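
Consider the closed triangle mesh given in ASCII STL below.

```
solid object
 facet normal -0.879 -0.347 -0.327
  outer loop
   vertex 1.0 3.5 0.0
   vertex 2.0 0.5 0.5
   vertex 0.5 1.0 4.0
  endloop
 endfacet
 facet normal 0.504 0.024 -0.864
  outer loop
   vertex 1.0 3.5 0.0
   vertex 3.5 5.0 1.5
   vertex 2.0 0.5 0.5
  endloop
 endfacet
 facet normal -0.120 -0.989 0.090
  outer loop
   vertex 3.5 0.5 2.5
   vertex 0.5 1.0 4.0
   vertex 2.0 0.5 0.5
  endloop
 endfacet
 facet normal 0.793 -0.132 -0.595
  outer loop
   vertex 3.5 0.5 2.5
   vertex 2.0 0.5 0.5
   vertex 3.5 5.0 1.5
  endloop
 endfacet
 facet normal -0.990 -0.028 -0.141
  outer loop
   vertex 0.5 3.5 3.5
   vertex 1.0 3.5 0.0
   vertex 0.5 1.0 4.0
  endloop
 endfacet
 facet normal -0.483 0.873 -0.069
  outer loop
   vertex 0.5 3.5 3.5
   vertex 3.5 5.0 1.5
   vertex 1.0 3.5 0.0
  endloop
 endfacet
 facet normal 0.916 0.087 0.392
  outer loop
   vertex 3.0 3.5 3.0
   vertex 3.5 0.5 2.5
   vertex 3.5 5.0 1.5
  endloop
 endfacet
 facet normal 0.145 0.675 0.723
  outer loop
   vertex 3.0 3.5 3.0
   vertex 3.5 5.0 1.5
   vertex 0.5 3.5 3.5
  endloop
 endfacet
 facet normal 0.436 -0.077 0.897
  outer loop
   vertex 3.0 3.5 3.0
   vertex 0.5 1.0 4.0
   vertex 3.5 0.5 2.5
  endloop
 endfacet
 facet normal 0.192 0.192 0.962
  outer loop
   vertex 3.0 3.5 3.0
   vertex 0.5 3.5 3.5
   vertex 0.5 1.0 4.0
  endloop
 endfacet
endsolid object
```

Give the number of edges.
15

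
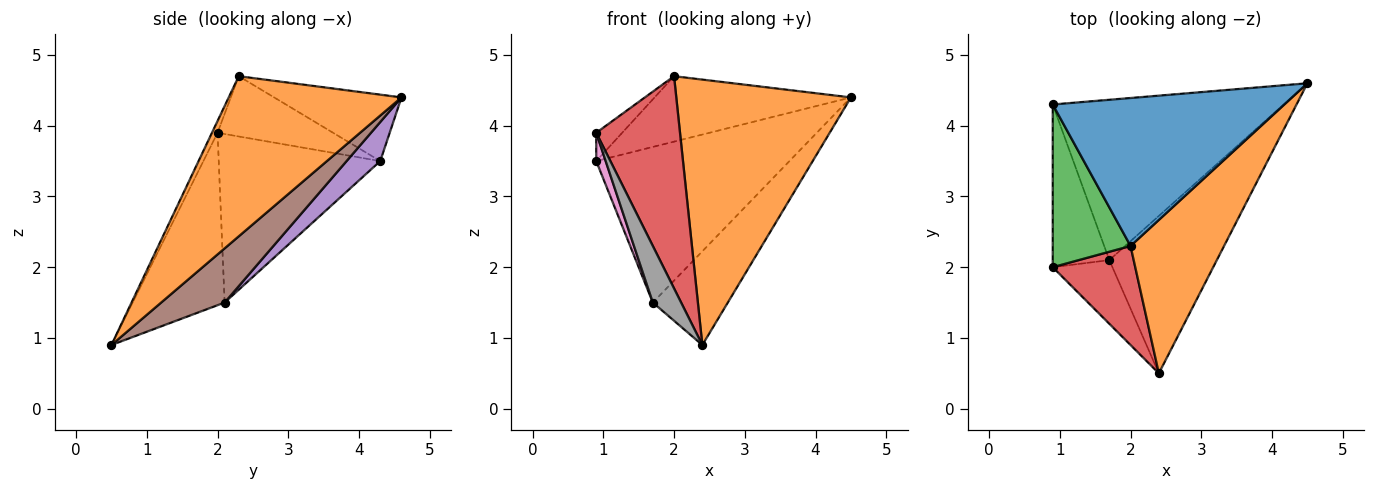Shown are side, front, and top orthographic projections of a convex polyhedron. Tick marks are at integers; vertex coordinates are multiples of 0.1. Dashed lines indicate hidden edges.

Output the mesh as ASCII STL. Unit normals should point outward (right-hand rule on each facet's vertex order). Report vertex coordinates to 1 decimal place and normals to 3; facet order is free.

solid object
 facet normal -0.254 0.391 0.885
  outer loop
   vertex 2.0 2.3 4.7
   vertex 4.5 4.6 4.4
   vertex 0.9 4.3 3.5
  endloop
 endfacet
 facet normal 0.651 -0.658 0.380
  outer loop
   vertex 2.0 2.3 4.7
   vertex 2.4 0.5 0.9
   vertex 4.5 4.6 4.4
  endloop
 endfacet
 facet normal -0.607 0.136 0.783
  outer loop
   vertex 0.9 2.0 3.9
   vertex 2.0 2.3 4.7
   vertex 0.9 4.3 3.5
  endloop
 endfacet
 facet normal -0.060 -0.905 0.422
  outer loop
   vertex 0.9 2.0 3.9
   vertex 2.4 0.5 0.9
   vertex 2.0 2.3 4.7
  endloop
 endfacet
 facet normal 0.120 0.691 -0.712
  outer loop
   vertex 1.7 2.1 1.5
   vertex 0.9 4.3 3.5
   vertex 4.5 4.6 4.4
  endloop
 endfacet
 facet normal 0.397 0.470 -0.788
  outer loop
   vertex 1.7 2.1 1.5
   vertex 4.5 4.6 4.4
   vertex 2.4 0.5 0.9
  endloop
 endfacet
 facet normal -0.947 -0.055 -0.318
  outer loop
   vertex 1.7 2.1 1.5
   vertex 0.9 2.0 3.9
   vertex 0.9 4.3 3.5
  endloop
 endfacet
 facet normal -0.907 -0.279 -0.314
  outer loop
   vertex 1.7 2.1 1.5
   vertex 2.4 0.5 0.9
   vertex 0.9 2.0 3.9
  endloop
 endfacet
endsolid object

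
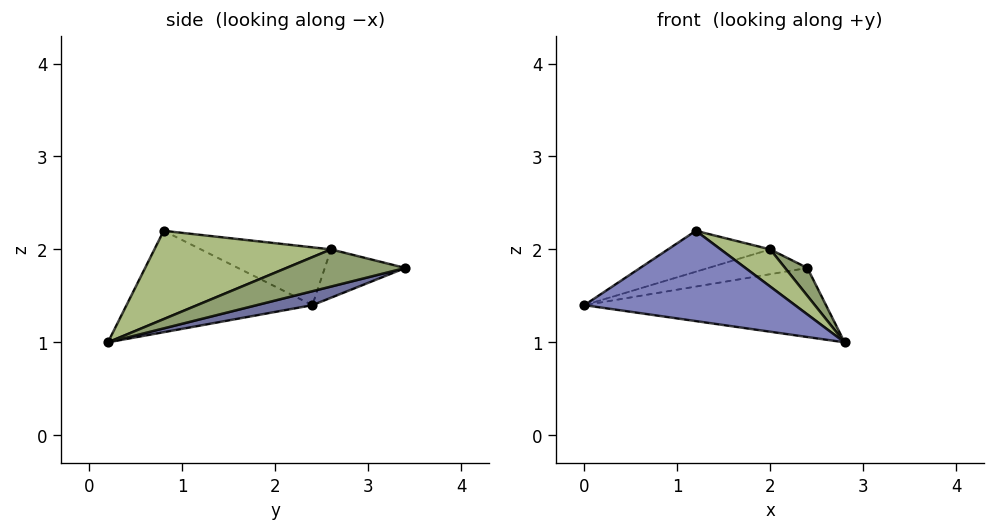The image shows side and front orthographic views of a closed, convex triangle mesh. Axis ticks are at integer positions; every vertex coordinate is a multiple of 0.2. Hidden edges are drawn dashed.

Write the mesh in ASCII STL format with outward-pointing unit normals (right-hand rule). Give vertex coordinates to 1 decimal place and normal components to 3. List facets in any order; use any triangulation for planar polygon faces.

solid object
 facet normal 0.057 0.249 -0.967
  outer loop
   vertex 2.4 3.4 1.8
   vertex 2.8 0.2 1.0
   vertex 0.0 2.4 1.4
  endloop
 endfacet
 facet normal -0.590 -0.669 -0.452
  outer loop
   vertex 1.2 0.8 2.2
   vertex 0.0 2.4 1.4
   vertex 2.8 0.2 1.0
  endloop
 endfacet
 facet normal -0.301 0.370 0.879
  outer loop
   vertex 2.0 2.6 2.0
   vertex 2.4 3.4 1.8
   vertex 0.0 2.4 1.4
  endloop
 endfacet
 facet normal -0.301 0.236 0.924
  outer loop
   vertex 2.0 2.6 2.0
   vertex 0.0 2.4 1.4
   vertex 1.2 0.8 2.2
  endloop
 endfacet
 facet normal 0.620 -0.116 0.776
  outer loop
   vertex 2.0 2.6 2.0
   vertex 2.8 0.2 1.0
   vertex 2.4 3.4 1.8
  endloop
 endfacet
 facet normal 0.555 -0.156 0.817
  outer loop
   vertex 2.0 2.6 2.0
   vertex 1.2 0.8 2.2
   vertex 2.8 0.2 1.0
  endloop
 endfacet
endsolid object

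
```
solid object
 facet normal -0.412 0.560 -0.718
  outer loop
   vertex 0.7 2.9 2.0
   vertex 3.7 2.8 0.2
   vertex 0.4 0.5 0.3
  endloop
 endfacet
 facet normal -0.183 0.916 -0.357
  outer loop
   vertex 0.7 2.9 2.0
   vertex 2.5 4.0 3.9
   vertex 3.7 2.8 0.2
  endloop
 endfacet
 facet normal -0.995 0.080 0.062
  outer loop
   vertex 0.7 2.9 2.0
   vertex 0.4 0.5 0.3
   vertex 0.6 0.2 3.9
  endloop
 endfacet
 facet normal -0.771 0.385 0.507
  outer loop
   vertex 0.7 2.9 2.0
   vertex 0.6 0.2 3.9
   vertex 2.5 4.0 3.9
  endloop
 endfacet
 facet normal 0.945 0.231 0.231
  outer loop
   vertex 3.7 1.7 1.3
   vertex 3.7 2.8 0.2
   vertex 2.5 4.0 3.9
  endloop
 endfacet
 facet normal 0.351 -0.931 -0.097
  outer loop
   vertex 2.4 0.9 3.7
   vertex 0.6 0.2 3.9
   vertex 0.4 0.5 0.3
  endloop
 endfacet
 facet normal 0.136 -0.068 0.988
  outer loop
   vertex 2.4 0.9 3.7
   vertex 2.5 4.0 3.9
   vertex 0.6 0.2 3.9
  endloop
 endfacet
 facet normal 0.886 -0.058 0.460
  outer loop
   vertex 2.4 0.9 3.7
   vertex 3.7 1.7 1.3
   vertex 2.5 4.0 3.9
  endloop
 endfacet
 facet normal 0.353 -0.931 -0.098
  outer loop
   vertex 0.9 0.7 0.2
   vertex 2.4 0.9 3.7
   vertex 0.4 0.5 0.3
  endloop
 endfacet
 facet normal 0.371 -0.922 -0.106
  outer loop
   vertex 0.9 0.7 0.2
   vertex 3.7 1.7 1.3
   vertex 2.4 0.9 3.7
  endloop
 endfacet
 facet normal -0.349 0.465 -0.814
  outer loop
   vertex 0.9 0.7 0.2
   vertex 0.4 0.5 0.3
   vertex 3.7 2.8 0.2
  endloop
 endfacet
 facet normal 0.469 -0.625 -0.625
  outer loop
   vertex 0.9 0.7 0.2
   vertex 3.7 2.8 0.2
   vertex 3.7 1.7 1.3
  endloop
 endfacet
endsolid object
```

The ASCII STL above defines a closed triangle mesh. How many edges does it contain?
18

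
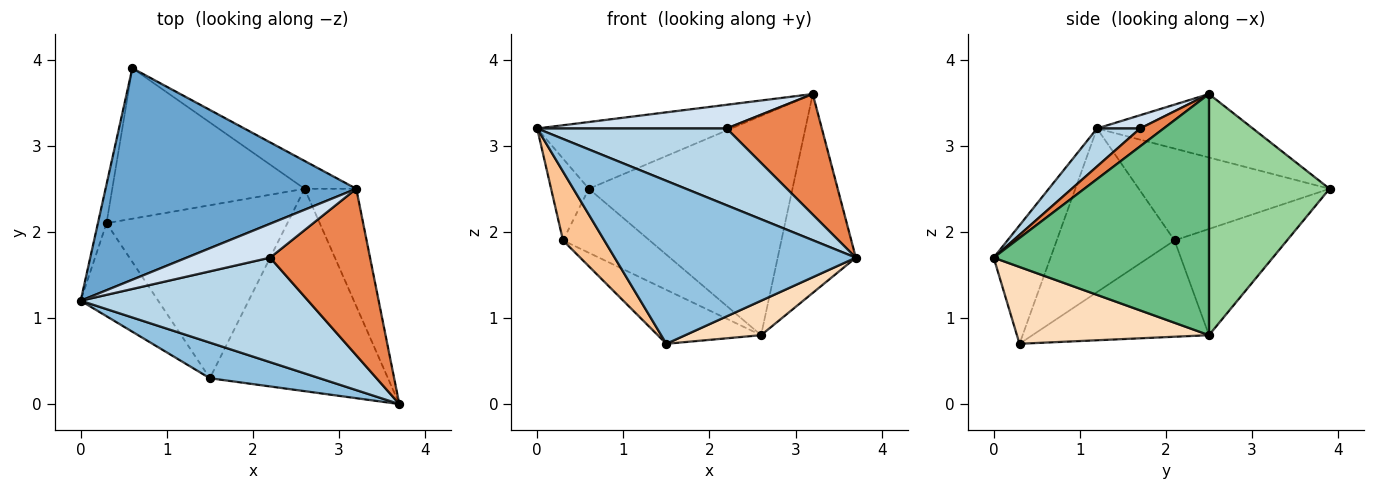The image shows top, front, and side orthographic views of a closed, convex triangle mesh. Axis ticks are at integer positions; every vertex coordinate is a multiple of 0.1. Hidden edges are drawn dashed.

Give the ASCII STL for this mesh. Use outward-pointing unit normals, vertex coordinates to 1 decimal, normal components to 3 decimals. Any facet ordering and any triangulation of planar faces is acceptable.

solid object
 facet normal -0.235 0.292 0.927
  outer loop
   vertex 3.2 2.5 3.6
   vertex 0.6 3.9 2.5
   vertex 0.0 1.2 3.2
  endloop
 endfacet
 facet normal -0.224 -0.952 0.208
  outer loop
   vertex 1.5 0.3 0.7
   vertex 3.7 0.0 1.7
   vertex 0.0 1.2 3.2
  endloop
 endfacet
 facet normal 0.133 -0.587 0.799
  outer loop
   vertex 2.2 1.7 3.2
   vertex 0.0 1.2 3.2
   vertex 3.7 0.0 1.7
  endloop
 endfacet
 facet normal 0.129 -0.568 0.813
  outer loop
   vertex 2.2 1.7 3.2
   vertex 3.2 2.5 3.6
   vertex 0.0 1.2 3.2
  endloop
 endfacet
 facet normal 0.144 -0.580 0.802
  outer loop
   vertex 2.2 1.7 3.2
   vertex 3.7 0.0 1.7
   vertex 3.2 2.5 3.6
  endloop
 endfacet
 facet normal -0.977 0.193 -0.092
  outer loop
   vertex 0.3 2.1 1.9
   vertex 0.0 1.2 3.2
   vertex 0.6 3.9 2.5
  endloop
 endfacet
 facet normal -0.861 -0.302 -0.408
  outer loop
   vertex 0.3 2.1 1.9
   vertex 1.5 0.3 0.7
   vertex 0.0 1.2 3.2
  endloop
 endfacet
 facet normal 0.391 -0.154 -0.907
  outer loop
   vertex 2.6 2.5 0.8
   vertex 3.7 0.0 1.7
   vertex 1.5 0.3 0.7
  endloop
 endfacet
 facet normal 0.922 0.334 -0.197
  outer loop
   vertex 2.6 2.5 0.8
   vertex 3.2 2.5 3.6
   vertex 3.7 0.0 1.7
  endloop
 endfacet
 facet normal 0.507 0.855 -0.109
  outer loop
   vertex 2.6 2.5 0.8
   vertex 0.6 3.9 2.5
   vertex 3.2 2.5 3.6
  endloop
 endfacet
 facet normal -0.453 0.349 -0.820
  outer loop
   vertex 2.6 2.5 0.8
   vertex 0.3 2.1 1.9
   vertex 0.6 3.9 2.5
  endloop
 endfacet
 facet normal -0.453 0.265 -0.851
  outer loop
   vertex 2.6 2.5 0.8
   vertex 1.5 0.3 0.7
   vertex 0.3 2.1 1.9
  endloop
 endfacet
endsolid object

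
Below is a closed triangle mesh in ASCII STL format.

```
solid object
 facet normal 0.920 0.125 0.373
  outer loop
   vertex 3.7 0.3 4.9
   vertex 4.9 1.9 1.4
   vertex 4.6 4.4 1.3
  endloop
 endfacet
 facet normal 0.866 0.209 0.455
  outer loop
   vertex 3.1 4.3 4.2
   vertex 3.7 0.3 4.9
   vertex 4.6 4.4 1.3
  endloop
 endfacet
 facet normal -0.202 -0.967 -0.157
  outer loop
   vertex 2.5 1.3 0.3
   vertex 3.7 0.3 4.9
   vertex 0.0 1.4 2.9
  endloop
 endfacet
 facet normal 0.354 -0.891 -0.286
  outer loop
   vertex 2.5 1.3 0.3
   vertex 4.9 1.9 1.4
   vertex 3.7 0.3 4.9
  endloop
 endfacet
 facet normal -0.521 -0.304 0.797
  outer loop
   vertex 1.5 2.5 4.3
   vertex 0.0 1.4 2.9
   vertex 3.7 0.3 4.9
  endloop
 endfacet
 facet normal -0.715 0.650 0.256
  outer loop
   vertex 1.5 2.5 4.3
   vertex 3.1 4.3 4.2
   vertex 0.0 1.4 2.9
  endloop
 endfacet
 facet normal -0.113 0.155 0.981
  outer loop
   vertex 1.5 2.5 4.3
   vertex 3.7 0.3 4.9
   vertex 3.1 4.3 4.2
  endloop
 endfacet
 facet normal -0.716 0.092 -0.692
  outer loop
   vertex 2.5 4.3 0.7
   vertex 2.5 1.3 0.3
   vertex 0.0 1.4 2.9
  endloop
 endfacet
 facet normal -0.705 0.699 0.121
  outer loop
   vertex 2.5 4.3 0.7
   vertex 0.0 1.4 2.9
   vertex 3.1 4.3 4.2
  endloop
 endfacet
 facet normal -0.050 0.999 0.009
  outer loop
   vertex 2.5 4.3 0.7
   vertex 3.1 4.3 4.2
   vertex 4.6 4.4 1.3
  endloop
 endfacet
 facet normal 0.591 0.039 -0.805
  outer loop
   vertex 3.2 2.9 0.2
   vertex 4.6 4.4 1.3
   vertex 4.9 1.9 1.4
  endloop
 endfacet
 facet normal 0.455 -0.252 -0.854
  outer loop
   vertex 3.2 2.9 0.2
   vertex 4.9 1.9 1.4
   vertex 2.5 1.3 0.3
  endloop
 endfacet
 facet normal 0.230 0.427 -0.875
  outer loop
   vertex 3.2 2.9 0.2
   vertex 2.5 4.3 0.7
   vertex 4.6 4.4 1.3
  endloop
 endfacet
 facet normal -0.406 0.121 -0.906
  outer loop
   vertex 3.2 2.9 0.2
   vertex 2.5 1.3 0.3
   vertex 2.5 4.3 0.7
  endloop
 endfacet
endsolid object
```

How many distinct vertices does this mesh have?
9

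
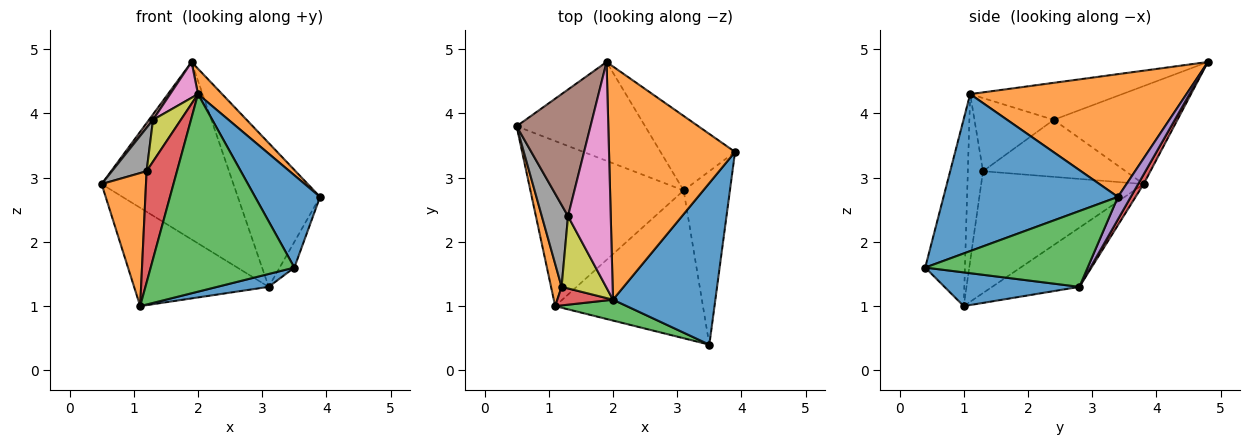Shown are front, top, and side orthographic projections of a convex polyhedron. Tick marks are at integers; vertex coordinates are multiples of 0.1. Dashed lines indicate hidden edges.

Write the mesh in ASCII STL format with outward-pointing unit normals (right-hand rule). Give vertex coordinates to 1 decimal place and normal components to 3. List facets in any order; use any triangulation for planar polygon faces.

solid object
 facet normal 0.800 -0.298 0.521
  outer loop
   vertex 2.0 1.1 4.3
   vertex 3.5 0.4 1.6
   vertex 3.9 3.4 2.7
  endloop
 endfacet
 facet normal 0.696 -0.078 0.714
  outer loop
   vertex 2.0 1.1 4.3
   vertex 3.9 3.4 2.7
   vertex 1.9 4.8 4.8
  endloop
 endfacet
 facet normal 0.851 0.077 -0.519
  outer loop
   vertex 3.1 2.8 1.3
   vertex 3.9 3.4 2.7
   vertex 3.5 0.4 1.6
  endloop
 endfacet
 facet normal 0.036 0.873 -0.486
  outer loop
   vertex 3.1 2.8 1.3
   vertex 0.5 3.8 2.9
   vertex 1.9 4.8 4.8
  endloop
 endfacet
 facet normal 0.137 0.880 -0.455
  outer loop
   vertex 3.1 2.8 1.3
   vertex 1.9 4.8 4.8
   vertex 3.9 3.4 2.7
  endloop
 endfacet
 facet normal -0.798 -0.026 0.602
  outer loop
   vertex 1.3 2.4 3.9
   vertex 1.9 4.8 4.8
   vertex 0.5 3.8 2.9
  endloop
 endfacet
 facet normal -0.650 -0.119 0.751
  outer loop
   vertex 1.3 2.4 3.9
   vertex 2.0 1.1 4.3
   vertex 1.9 4.8 4.8
  endloop
 endfacet
 facet normal -0.887 -0.216 0.408
  outer loop
   vertex 1.3 2.4 3.9
   vertex 0.5 3.8 2.9
   vertex 1.2 1.3 3.1
  endloop
 endfacet
 facet normal -0.818 -0.288 0.498
  outer loop
   vertex 1.3 2.4 3.9
   vertex 1.2 1.3 3.1
   vertex 2.0 1.1 4.3
  endloop
 endfacet
 facet normal -0.315 0.486 -0.815
  outer loop
   vertex 1.1 1.0 1.0
   vertex 0.5 3.8 2.9
   vertex 3.1 2.8 1.3
  endloop
 endfacet
 facet normal 0.222 -0.084 -0.971
  outer loop
   vertex 1.1 1.0 1.0
   vertex 3.1 2.8 1.3
   vertex 3.5 0.4 1.6
  endloop
 endfacet
 facet normal -0.961 -0.263 0.083
  outer loop
   vertex 1.1 1.0 1.0
   vertex 1.2 1.3 3.1
   vertex 0.5 3.8 2.9
  endloop
 endfacet
 facet normal -0.265 -0.959 0.101
  outer loop
   vertex 1.1 1.0 1.0
   vertex 3.5 0.4 1.6
   vertex 2.0 1.1 4.3
  endloop
 endfacet
 facet normal -0.442 -0.885 0.147
  outer loop
   vertex 1.1 1.0 1.0
   vertex 2.0 1.1 4.3
   vertex 1.2 1.3 3.1
  endloop
 endfacet
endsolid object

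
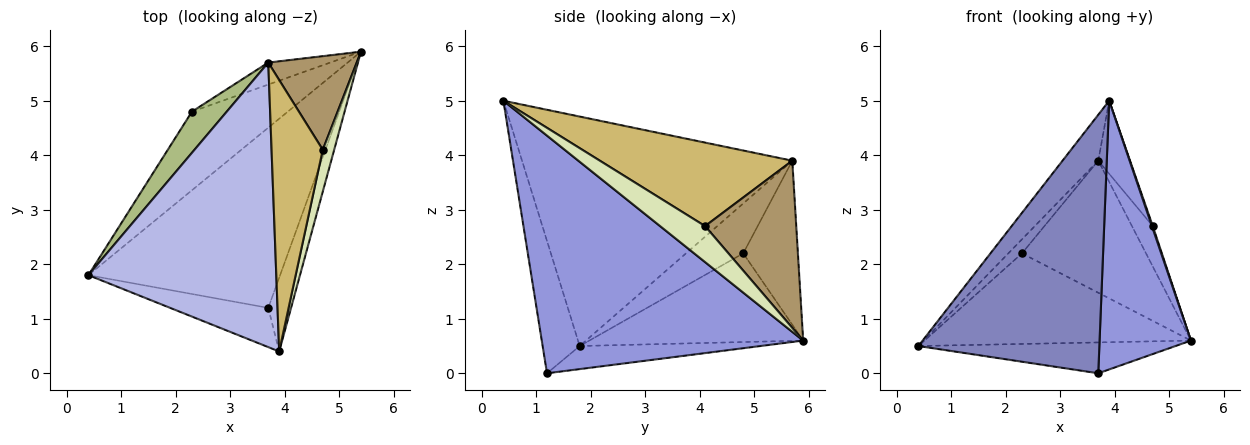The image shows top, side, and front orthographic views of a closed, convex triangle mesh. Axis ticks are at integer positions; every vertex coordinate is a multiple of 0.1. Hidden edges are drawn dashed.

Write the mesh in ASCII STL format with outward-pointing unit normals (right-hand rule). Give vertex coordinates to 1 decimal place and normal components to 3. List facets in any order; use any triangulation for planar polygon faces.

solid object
 facet normal -0.118 0.168 -0.979
  outer loop
   vertex 3.7 1.2 0.0
   vertex 0.4 1.8 0.5
   vertex 5.4 5.9 0.6
  endloop
 endfacet
 facet normal -0.198 -0.969 -0.147
  outer loop
   vertex 3.7 1.2 0.0
   vertex 3.9 0.4 5.0
   vertex 0.4 1.8 0.5
  endloop
 endfacet
 facet normal 0.940 -0.329 -0.090
  outer loop
   vertex 3.7 1.2 0.0
   vertex 5.4 5.9 0.6
   vertex 3.9 0.4 5.0
  endloop
 endfacet
 facet normal -0.770 0.102 0.630
  outer loop
   vertex 3.7 5.7 3.9
   vertex 0.4 1.8 0.5
   vertex 3.9 0.4 5.0
  endloop
 endfacet
 facet normal -0.518 0.646 -0.560
  outer loop
   vertex 2.3 4.8 2.2
   vertex 5.4 5.9 0.6
   vertex 0.4 1.8 0.5
  endloop
 endfacet
 facet normal -0.805 0.192 0.561
  outer loop
   vertex 2.3 4.8 2.2
   vertex 0.4 1.8 0.5
   vertex 3.7 5.7 3.9
  endloop
 endfacet
 facet normal -0.399 0.905 -0.151
  outer loop
   vertex 2.3 4.8 2.2
   vertex 3.7 5.7 3.9
   vertex 5.4 5.9 0.6
  endloop
 endfacet
 facet normal 0.953 -0.018 0.302
  outer loop
   vertex 4.7 4.1 2.7
   vertex 3.9 0.4 5.0
   vertex 5.4 5.9 0.6
  endloop
 endfacet
 facet normal 0.866 0.198 0.458
  outer loop
   vertex 4.7 4.1 2.7
   vertex 5.4 5.9 0.6
   vertex 3.7 5.7 3.9
  endloop
 endfacet
 facet normal 0.844 0.139 0.518
  outer loop
   vertex 4.7 4.1 2.7
   vertex 3.7 5.7 3.9
   vertex 3.9 0.4 5.0
  endloop
 endfacet
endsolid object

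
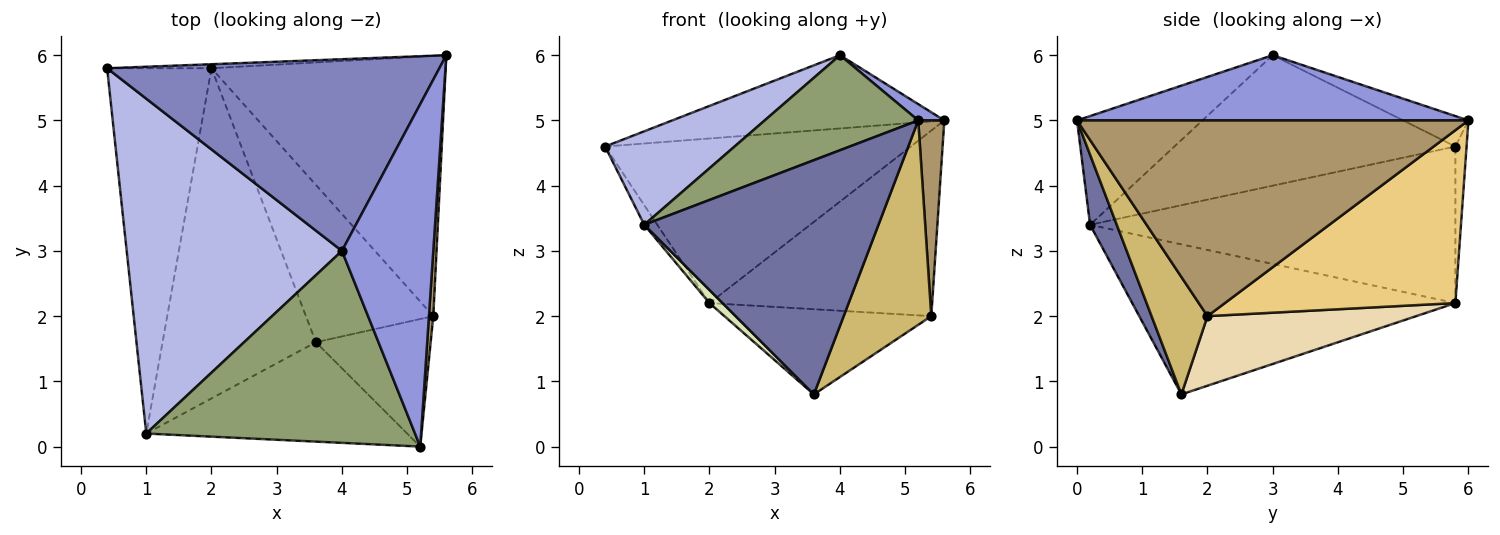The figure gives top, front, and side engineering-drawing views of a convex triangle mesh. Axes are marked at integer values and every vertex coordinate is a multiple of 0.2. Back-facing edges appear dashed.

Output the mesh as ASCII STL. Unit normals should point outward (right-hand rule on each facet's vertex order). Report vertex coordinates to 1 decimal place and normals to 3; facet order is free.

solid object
 facet normal 0.104 -0.915 -0.389
  outer loop
   vertex 1.0 0.2 3.4
   vertex 3.6 1.6 0.8
   vertex 5.2 0.0 5.0
  endloop
 endfacet
 facet normal -0.085 0.356 0.931
  outer loop
   vertex 4.0 3.0 6.0
   vertex 5.6 6.0 5.0
   vertex 0.4 5.8 4.6
  endloop
 endfacet
 facet normal 0.581 -0.039 0.813
  outer loop
   vertex 4.0 3.0 6.0
   vertex 5.2 0.0 5.0
   vertex 5.6 6.0 5.0
  endloop
 endfacet
 facet normal -0.504 -0.232 0.832
  outer loop
   vertex 4.0 3.0 6.0
   vertex 0.4 5.8 4.6
   vertex 1.0 0.2 3.4
  endloop
 endfacet
 facet normal -0.341 -0.417 0.843
  outer loop
   vertex 4.0 3.0 6.0
   vertex 1.0 0.2 3.4
   vertex 5.2 0.0 5.0
  endloop
 endfacet
 facet normal -0.037 0.999 -0.024
  outer loop
   vertex 2.0 5.8 2.2
   vertex 0.4 5.8 4.6
   vertex 5.6 6.0 5.0
  endloop
 endfacet
 facet normal -0.832 0.030 -0.554
  outer loop
   vertex 2.0 5.8 2.2
   vertex 1.0 0.2 3.4
   vertex 0.4 5.8 4.6
  endloop
 endfacet
 facet normal -0.699 -0.028 -0.714
  outer loop
   vertex 2.0 5.8 2.2
   vertex 3.6 1.6 0.8
   vertex 1.0 0.2 3.4
  endloop
 endfacet
 facet normal 0.998 -0.067 0.022
  outer loop
   vertex 5.4 2.0 2.0
   vertex 5.6 6.0 5.0
   vertex 5.2 0.0 5.0
  endloop
 endfacet
 facet normal 0.476 -0.746 -0.466
  outer loop
   vertex 5.4 2.0 2.0
   vertex 5.2 0.0 5.0
   vertex 3.6 1.6 0.8
  endloop
 endfacet
 facet normal 0.515 0.498 -0.698
  outer loop
   vertex 5.4 2.0 2.0
   vertex 2.0 5.8 2.2
   vertex 5.6 6.0 5.0
  endloop
 endfacet
 facet normal 0.433 0.429 -0.793
  outer loop
   vertex 5.4 2.0 2.0
   vertex 3.6 1.6 0.8
   vertex 2.0 5.8 2.2
  endloop
 endfacet
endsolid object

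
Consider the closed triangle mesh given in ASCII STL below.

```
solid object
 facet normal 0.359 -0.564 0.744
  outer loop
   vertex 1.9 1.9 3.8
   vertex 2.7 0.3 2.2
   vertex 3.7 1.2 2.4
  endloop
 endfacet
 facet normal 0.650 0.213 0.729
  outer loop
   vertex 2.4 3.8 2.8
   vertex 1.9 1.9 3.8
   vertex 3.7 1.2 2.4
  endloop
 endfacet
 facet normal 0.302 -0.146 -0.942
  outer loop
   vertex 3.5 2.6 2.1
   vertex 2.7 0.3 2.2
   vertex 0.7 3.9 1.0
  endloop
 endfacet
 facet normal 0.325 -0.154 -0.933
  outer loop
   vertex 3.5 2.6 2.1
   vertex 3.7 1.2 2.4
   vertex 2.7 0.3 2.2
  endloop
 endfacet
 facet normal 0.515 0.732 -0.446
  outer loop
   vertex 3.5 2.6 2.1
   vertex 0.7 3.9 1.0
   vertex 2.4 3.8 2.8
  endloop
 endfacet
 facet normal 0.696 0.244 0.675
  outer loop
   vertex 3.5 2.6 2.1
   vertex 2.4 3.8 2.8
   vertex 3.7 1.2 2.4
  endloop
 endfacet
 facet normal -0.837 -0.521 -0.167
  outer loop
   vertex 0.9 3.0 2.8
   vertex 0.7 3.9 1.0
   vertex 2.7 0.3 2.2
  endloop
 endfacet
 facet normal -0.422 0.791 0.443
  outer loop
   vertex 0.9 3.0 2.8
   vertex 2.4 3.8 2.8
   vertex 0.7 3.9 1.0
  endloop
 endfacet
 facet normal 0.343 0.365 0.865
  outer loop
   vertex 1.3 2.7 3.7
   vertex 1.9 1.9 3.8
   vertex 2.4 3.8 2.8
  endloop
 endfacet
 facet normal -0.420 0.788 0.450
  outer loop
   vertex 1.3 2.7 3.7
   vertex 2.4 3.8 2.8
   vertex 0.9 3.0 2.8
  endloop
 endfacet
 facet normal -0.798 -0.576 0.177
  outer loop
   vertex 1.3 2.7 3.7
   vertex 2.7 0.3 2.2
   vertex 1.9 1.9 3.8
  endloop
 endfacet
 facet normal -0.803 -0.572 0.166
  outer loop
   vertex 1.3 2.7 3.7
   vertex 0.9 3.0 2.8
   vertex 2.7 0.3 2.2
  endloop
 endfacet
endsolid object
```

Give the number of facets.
12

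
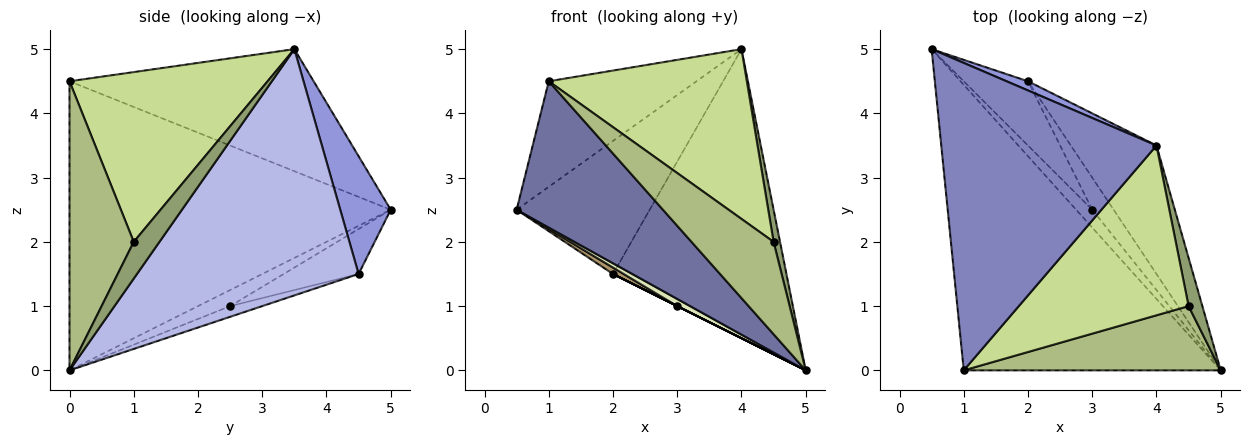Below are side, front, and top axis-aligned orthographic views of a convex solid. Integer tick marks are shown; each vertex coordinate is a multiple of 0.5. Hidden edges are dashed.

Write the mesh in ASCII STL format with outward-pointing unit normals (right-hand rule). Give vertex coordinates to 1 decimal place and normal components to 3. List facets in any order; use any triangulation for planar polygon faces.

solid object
 facet normal -0.708 -0.322 -0.629
  outer loop
   vertex 1.0 0.0 4.5
   vertex 0.5 5.0 2.5
   vertex 5.0 0.0 0.0
  endloop
 endfacet
 facet normal -0.473 0.286 0.833
  outer loop
   vertex 1.0 0.0 4.5
   vertex 4.0 3.5 5.0
   vertex 0.5 5.0 2.5
  endloop
 endfacet
 facet normal 0.354 0.933 0.064
  outer loop
   vertex 2.0 4.5 1.5
   vertex 0.5 5.0 2.5
   vertex 4.0 3.5 5.0
  endloop
 endfacet
 facet normal 0.760 0.594 -0.264
  outer loop
   vertex 2.0 4.5 1.5
   vertex 4.0 3.5 5.0
   vertex 5.0 0.0 0.0
  endloop
 endfacet
 facet normal 0.912 -0.228 0.342
  outer loop
   vertex 4.5 1.0 2.0
   vertex 5.0 0.0 0.0
   vertex 4.0 3.5 5.0
  endloop
 endfacet
 facet normal 0.541 -0.691 0.480
  outer loop
   vertex 4.5 1.0 2.0
   vertex 1.0 0.0 4.5
   vertex 5.0 0.0 0.0
  endloop
 endfacet
 facet normal 0.577 -0.577 0.577
  outer loop
   vertex 4.5 1.0 2.0
   vertex 4.0 3.5 5.0
   vertex 1.0 0.0 4.5
  endloop
 endfacet
 facet normal -0.680 -0.272 -0.680
  outer loop
   vertex 3.0 2.5 1.0
   vertex 5.0 0.0 0.0
   vertex 0.5 5.0 2.5
  endloop
 endfacet
 facet normal -0.572 -0.082 -0.816
  outer loop
   vertex 3.0 2.5 1.0
   vertex 0.5 5.0 2.5
   vertex 2.0 4.5 1.5
  endloop
 endfacet
 facet normal -0.447 0.000 -0.894
  outer loop
   vertex 3.0 2.5 1.0
   vertex 2.0 4.5 1.5
   vertex 5.0 0.0 0.0
  endloop
 endfacet
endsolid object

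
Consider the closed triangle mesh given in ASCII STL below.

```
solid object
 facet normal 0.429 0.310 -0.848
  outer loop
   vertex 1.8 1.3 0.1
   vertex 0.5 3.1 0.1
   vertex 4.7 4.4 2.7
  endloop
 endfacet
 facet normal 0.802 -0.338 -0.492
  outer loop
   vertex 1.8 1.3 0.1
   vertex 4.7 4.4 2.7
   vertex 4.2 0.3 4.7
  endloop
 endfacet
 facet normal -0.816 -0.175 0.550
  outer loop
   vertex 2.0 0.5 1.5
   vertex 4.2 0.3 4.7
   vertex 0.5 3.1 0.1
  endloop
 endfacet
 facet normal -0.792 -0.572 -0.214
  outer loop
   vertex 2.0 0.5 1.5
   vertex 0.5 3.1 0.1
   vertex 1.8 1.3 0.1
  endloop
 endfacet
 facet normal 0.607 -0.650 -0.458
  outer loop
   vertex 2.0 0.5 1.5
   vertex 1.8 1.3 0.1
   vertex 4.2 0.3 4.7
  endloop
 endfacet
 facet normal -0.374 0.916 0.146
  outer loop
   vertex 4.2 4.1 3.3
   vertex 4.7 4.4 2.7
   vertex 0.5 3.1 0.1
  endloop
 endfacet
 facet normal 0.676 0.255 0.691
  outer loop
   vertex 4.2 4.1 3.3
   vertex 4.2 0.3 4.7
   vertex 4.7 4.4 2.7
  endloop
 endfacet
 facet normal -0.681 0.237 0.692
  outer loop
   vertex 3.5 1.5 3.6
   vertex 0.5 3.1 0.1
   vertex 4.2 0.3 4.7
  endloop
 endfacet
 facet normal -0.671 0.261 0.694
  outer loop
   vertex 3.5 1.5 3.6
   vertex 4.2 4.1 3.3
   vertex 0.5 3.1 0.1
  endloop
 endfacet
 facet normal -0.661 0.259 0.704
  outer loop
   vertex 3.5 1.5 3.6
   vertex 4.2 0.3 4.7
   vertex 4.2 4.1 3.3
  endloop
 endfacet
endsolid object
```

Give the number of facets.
10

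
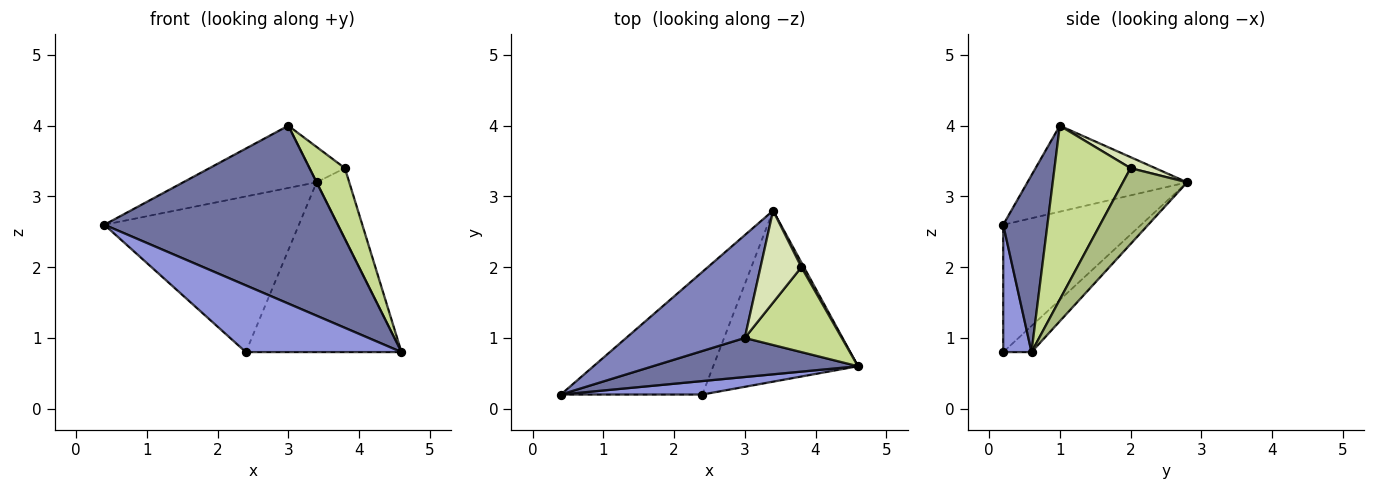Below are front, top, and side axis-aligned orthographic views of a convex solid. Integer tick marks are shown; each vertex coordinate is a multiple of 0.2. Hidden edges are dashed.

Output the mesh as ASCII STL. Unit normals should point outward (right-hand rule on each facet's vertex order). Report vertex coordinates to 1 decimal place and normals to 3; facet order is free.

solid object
 facet normal 0.182 -0.960 0.211
  outer loop
   vertex 3.0 1.0 4.0
   vertex 0.4 0.2 2.6
   vertex 4.6 0.6 0.8
  endloop
 endfacet
 facet normal -0.527 0.440 0.727
  outer loop
   vertex 3.0 1.0 4.0
   vertex 3.4 2.8 3.2
   vertex 0.4 0.2 2.6
  endloop
 endfacet
 facet normal 0.175 -0.965 0.195
  outer loop
   vertex 2.4 0.2 0.8
   vertex 4.6 0.6 0.8
   vertex 0.4 0.2 2.6
  endloop
 endfacet
 facet normal -0.487 0.686 -0.541
  outer loop
   vertex 2.4 0.2 0.8
   vertex 0.4 0.2 2.6
   vertex 3.4 2.8 3.2
  endloop
 endfacet
 facet normal -0.127 0.699 -0.704
  outer loop
   vertex 2.4 0.2 0.8
   vertex 3.4 2.8 3.2
   vertex 4.6 0.6 0.8
  endloop
 endfacet
 facet normal 0.891 0.453 0.030
  outer loop
   vertex 3.8 2.0 3.4
   vertex 4.6 0.6 0.8
   vertex 3.4 2.8 3.2
  endloop
 endfacet
 facet normal 0.809 -0.376 0.452
  outer loop
   vertex 3.8 2.0 3.4
   vertex 3.0 1.0 4.0
   vertex 4.6 0.6 0.8
  endloop
 endfacet
 facet normal 0.244 0.348 0.905
  outer loop
   vertex 3.8 2.0 3.4
   vertex 3.4 2.8 3.2
   vertex 3.0 1.0 4.0
  endloop
 endfacet
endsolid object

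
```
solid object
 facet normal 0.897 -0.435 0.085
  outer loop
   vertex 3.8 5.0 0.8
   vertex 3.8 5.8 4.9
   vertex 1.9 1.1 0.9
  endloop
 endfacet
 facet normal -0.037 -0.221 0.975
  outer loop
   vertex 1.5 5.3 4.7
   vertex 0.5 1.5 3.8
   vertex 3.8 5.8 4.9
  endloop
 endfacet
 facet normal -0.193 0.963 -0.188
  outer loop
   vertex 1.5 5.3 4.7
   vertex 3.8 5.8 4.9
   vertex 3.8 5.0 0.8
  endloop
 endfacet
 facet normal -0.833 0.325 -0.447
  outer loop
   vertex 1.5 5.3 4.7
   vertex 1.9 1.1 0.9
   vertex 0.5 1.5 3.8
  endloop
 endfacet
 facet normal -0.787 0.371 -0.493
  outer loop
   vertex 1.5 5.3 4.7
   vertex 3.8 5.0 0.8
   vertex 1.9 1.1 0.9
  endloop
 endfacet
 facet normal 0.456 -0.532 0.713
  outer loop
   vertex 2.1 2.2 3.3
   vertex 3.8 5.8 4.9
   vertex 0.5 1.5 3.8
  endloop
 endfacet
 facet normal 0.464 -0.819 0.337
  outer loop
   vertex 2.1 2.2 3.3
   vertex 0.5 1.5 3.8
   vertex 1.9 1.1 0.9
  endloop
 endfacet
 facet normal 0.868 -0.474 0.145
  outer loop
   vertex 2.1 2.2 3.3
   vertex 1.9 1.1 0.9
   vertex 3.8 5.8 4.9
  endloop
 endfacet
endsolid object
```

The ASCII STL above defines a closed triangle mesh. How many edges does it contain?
12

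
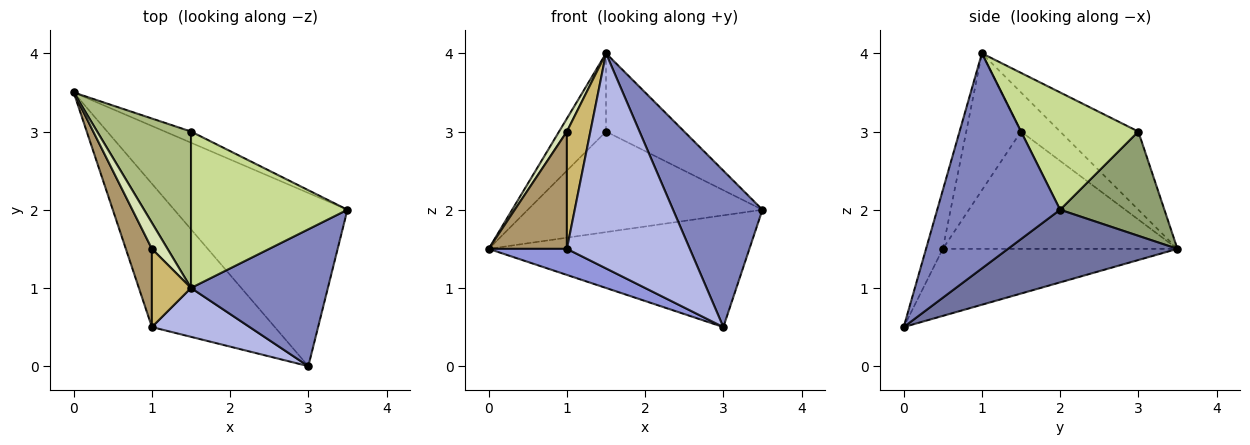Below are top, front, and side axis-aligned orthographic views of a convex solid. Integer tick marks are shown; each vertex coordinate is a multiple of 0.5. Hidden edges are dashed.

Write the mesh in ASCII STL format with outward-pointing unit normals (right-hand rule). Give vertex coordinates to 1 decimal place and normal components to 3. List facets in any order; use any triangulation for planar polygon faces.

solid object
 facet normal 0.332 0.511 -0.793
  outer loop
   vertex 3.0 0.0 0.5
   vertex 0.0 3.5 1.5
   vertex 3.5 2.0 2.0
  endloop
 endfacet
 facet normal 0.719 -0.523 0.458
  outer loop
   vertex 1.5 1.0 4.0
   vertex 3.0 0.0 0.5
   vertex 3.5 2.0 2.0
  endloop
 endfacet
 facet normal -0.473 -0.158 -0.867
  outer loop
   vertex 1.0 0.5 1.5
   vertex 0.0 3.5 1.5
   vertex 3.0 0.0 0.5
  endloop
 endfacet
 facet normal -0.132 -0.967 0.220
  outer loop
   vertex 1.0 0.5 1.5
   vertex 3.0 0.0 0.5
   vertex 1.5 1.0 4.0
  endloop
 endfacet
 facet normal 0.404 0.909 -0.101
  outer loop
   vertex 1.5 3.0 3.0
   vertex 3.5 2.0 2.0
   vertex 0.0 3.5 1.5
  endloop
 endfacet
 facet normal -0.598 0.359 0.717
  outer loop
   vertex 1.5 3.0 3.0
   vertex 0.0 3.5 1.5
   vertex 1.5 1.0 4.0
  endloop
 endfacet
 facet normal 0.557 0.371 0.743
  outer loop
   vertex 1.5 3.0 3.0
   vertex 1.5 1.0 4.0
   vertex 3.5 2.0 2.0
  endloop
 endfacet
 facet normal -0.913 -0.183 0.365
  outer loop
   vertex 1.0 1.5 3.0
   vertex 1.5 1.0 4.0
   vertex 0.0 3.5 1.5
  endloop
 endfacet
 facet normal -0.928 -0.309 0.206
  outer loop
   vertex 1.0 1.5 3.0
   vertex 0.0 3.5 1.5
   vertex 1.0 0.5 1.5
  endloop
 endfacet
 facet normal -0.889 -0.381 0.254
  outer loop
   vertex 1.0 1.5 3.0
   vertex 1.0 0.5 1.5
   vertex 1.5 1.0 4.0
  endloop
 endfacet
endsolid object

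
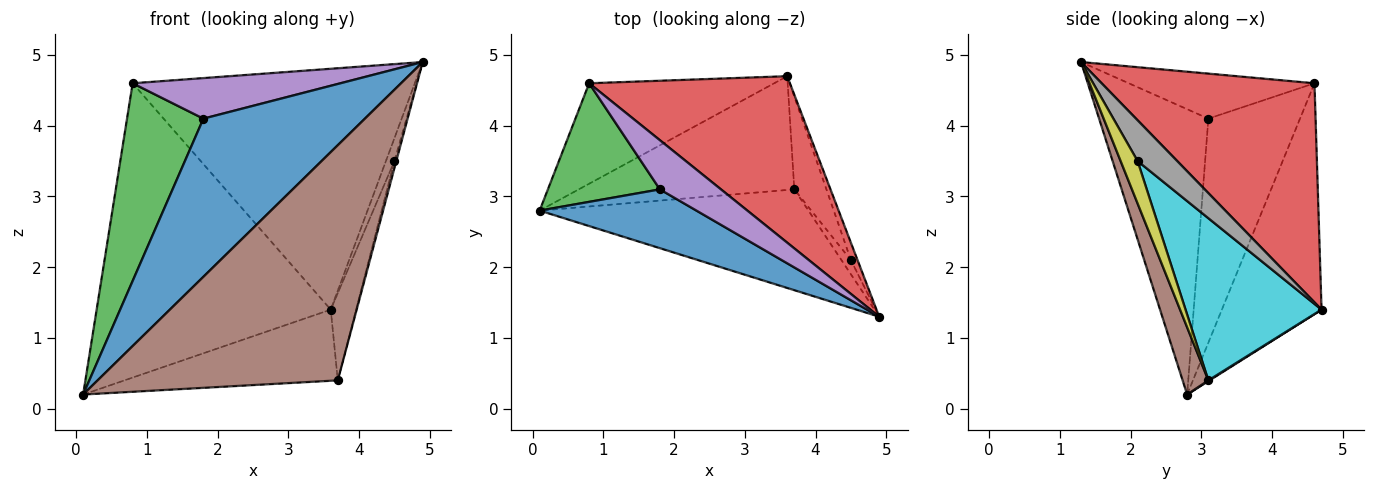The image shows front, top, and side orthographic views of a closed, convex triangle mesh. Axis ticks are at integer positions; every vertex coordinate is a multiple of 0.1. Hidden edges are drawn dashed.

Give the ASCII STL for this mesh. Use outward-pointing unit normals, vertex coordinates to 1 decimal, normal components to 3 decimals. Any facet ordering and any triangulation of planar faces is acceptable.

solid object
 facet normal -0.536 -0.792 0.294
  outer loop
   vertex 1.8 3.1 4.1
   vertex 0.1 2.8 0.2
   vertex 4.9 1.3 4.9
  endloop
 endfacet
 facet normal -0.374 0.878 -0.300
  outer loop
   vertex 0.8 4.6 4.6
   vertex 3.6 4.7 1.4
   vertex 0.1 2.8 0.2
  endloop
 endfacet
 facet normal -0.717 -0.598 0.359
  outer loop
   vertex 0.8 4.6 4.6
   vertex 0.1 2.8 0.2
   vertex 1.8 3.1 4.1
  endloop
 endfacet
 facet normal 0.527 0.699 0.483
  outer loop
   vertex 0.8 4.6 4.6
   vertex 4.9 1.3 4.9
   vertex 3.6 4.7 1.4
  endloop
 endfacet
 facet normal -0.494 -0.553 0.671
  outer loop
   vertex 0.8 4.6 4.6
   vertex 1.8 3.1 4.1
   vertex 4.9 1.3 4.9
  endloop
 endfacet
 facet normal 0.098 -0.915 -0.392
  outer loop
   vertex 3.7 3.1 0.4
   vertex 4.9 1.3 4.9
   vertex 0.1 2.8 0.2
  endloop
 endfacet
 facet normal 0.003 0.530 -0.848
  outer loop
   vertex 3.7 3.1 0.4
   vertex 0.1 2.8 0.2
   vertex 3.6 4.7 1.4
  endloop
 endfacet
 facet normal 0.966 0.207 -0.158
  outer loop
   vertex 4.5 2.1 3.5
   vertex 3.6 4.7 1.4
   vertex 4.9 1.3 4.9
  endloop
 endfacet
 facet normal 0.970 0.108 -0.216
  outer loop
   vertex 4.5 2.1 3.5
   vertex 4.9 1.3 4.9
   vertex 3.7 3.1 0.4
  endloop
 endfacet
 facet normal 0.965 0.180 -0.191
  outer loop
   vertex 4.5 2.1 3.5
   vertex 3.7 3.1 0.4
   vertex 3.6 4.7 1.4
  endloop
 endfacet
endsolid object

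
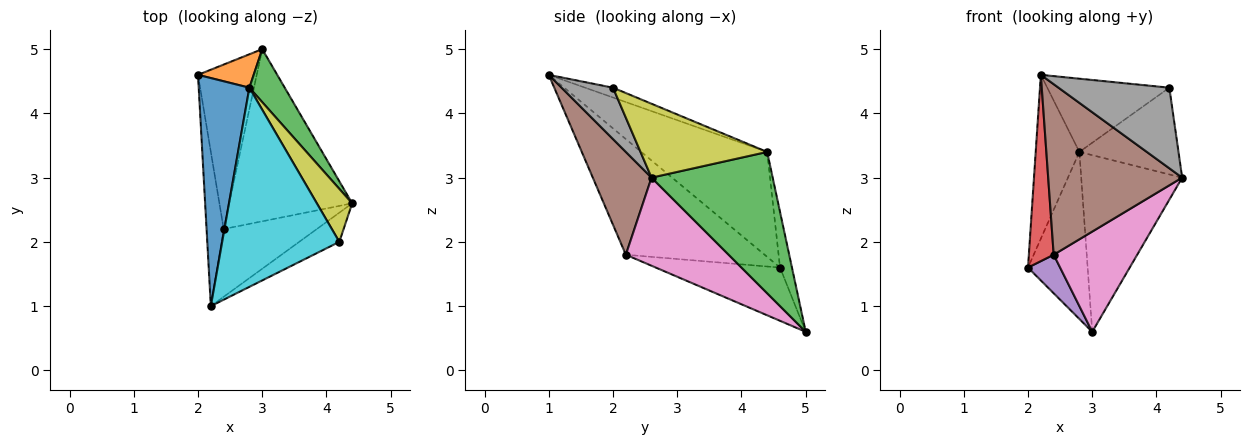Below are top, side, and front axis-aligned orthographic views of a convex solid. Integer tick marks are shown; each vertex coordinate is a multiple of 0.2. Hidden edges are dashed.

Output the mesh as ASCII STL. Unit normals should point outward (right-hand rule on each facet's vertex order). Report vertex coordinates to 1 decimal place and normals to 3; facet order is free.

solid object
 facet normal -0.860 0.298 0.415
  outer loop
   vertex 2.8 4.4 3.4
   vertex 2.0 4.6 1.6
   vertex 2.2 1.0 4.6
  endloop
 endfacet
 facet normal -0.192 0.962 0.192
  outer loop
   vertex 2.8 4.4 3.4
   vertex 3.0 5.0 0.6
   vertex 2.0 4.6 1.6
  endloop
 endfacet
 facet normal 0.754 0.629 0.189
  outer loop
   vertex 2.8 4.4 3.4
   vertex 4.4 2.6 3.0
   vertex 3.0 5.0 0.6
  endloop
 endfacet
 facet normal -0.974 -0.174 -0.144
  outer loop
   vertex 2.4 2.2 1.8
   vertex 2.2 1.0 4.6
   vertex 2.0 4.6 1.6
  endloop
 endfacet
 facet normal -0.662 -0.171 -0.730
  outer loop
   vertex 2.4 2.2 1.8
   vertex 2.0 4.6 1.6
   vertex 3.0 5.0 0.6
  endloop
 endfacet
 facet normal 0.377 -0.861 -0.342
  outer loop
   vertex 2.4 2.2 1.8
   vertex 4.4 2.6 3.0
   vertex 2.2 1.0 4.6
  endloop
 endfacet
 facet normal 0.526 -0.428 -0.735
  outer loop
   vertex 2.4 2.2 1.8
   vertex 3.0 5.0 0.6
   vertex 4.4 2.6 3.0
  endloop
 endfacet
 facet normal 0.400 -0.862 -0.312
  outer loop
   vertex 4.2 2.0 4.4
   vertex 2.2 1.0 4.6
   vertex 4.4 2.6 3.0
  endloop
 endfacet
 facet normal 0.737 0.577 0.352
  outer loop
   vertex 4.2 2.0 4.4
   vertex 4.4 2.6 3.0
   vertex 2.8 4.4 3.4
  endloop
 endfacet
 facet normal -0.078 0.344 0.936
  outer loop
   vertex 4.2 2.0 4.4
   vertex 2.8 4.4 3.4
   vertex 2.2 1.0 4.6
  endloop
 endfacet
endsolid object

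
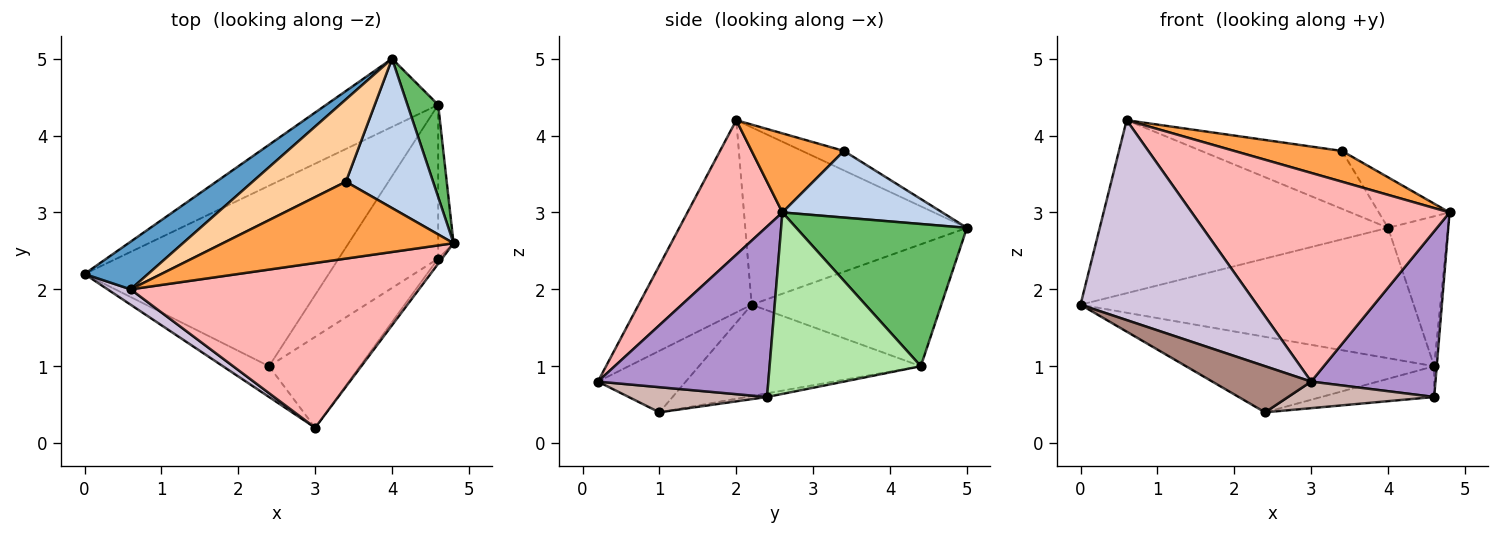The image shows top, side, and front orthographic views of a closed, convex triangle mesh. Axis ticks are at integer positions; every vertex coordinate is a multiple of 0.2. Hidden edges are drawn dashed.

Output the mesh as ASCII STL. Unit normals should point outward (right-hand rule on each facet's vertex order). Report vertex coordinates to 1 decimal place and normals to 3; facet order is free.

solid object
 facet normal -0.595 0.774 0.213
  outer loop
   vertex 0.6 2.0 4.2
   vertex 4.0 5.0 2.8
   vertex 0.0 2.2 1.8
  endloop
 endfacet
 facet normal 0.587 0.259 0.767
  outer loop
   vertex 3.4 3.4 3.8
   vertex 4.8 2.6 3.0
   vertex 4.0 5.0 2.8
  endloop
 endfacet
 facet normal 0.303 -0.354 0.885
  outer loop
   vertex 3.4 3.4 3.8
   vertex 0.6 2.0 4.2
   vertex 4.8 2.6 3.0
  endloop
 endfacet
 facet normal -0.168 0.567 0.806
  outer loop
   vertex 3.4 3.4 3.8
   vertex 4.0 5.0 2.8
   vertex 0.6 2.0 4.2
  endloop
 endfacet
 facet normal 0.924 0.325 0.200
  outer loop
   vertex 4.6 4.4 1.0
   vertex 4.0 5.0 2.8
   vertex 4.8 2.6 3.0
  endloop
 endfacet
 facet normal 0.996 0.017 -0.084
  outer loop
   vertex 4.6 4.4 1.0
   vertex 4.8 2.6 3.0
   vertex 4.6 2.4 0.6
  endloop
 endfacet
 facet normal -0.450 0.791 -0.414
  outer loop
   vertex 4.6 4.4 1.0
   vertex 0.0 2.2 1.8
   vertex 4.0 5.0 2.8
  endloop
 endfacet
 facet normal 0.278 -0.754 0.595
  outer loop
   vertex 3.0 0.2 0.8
   vertex 4.8 2.6 3.0
   vertex 0.6 2.0 4.2
  endloop
 endfacet
 facet normal 0.808 -0.589 -0.018
  outer loop
   vertex 3.0 0.2 0.8
   vertex 4.6 2.4 0.6
   vertex 4.8 2.6 3.0
  endloop
 endfacet
 facet normal -0.539 -0.840 0.065
  outer loop
   vertex 3.0 0.2 0.8
   vertex 0.6 2.0 4.2
   vertex 0.0 2.2 1.8
  endloop
 endfacet
 facet normal -0.595 -0.669 -0.446
  outer loop
   vertex 2.4 1.0 0.4
   vertex 3.0 0.2 0.8
   vertex 0.0 2.2 1.8
  endloop
 endfacet
 facet normal 0.257 -0.271 -0.928
  outer loop
   vertex 2.4 1.0 0.4
   vertex 4.6 2.4 0.6
   vertex 3.0 0.2 0.8
  endloop
 endfacet
 facet normal -0.326 0.365 -0.872
  outer loop
   vertex 2.4 1.0 0.4
   vertex 0.0 2.2 1.8
   vertex 4.6 4.4 1.0
  endloop
 endfacet
 facet normal -0.036 0.196 -0.980
  outer loop
   vertex 2.4 1.0 0.4
   vertex 4.6 4.4 1.0
   vertex 4.6 2.4 0.6
  endloop
 endfacet
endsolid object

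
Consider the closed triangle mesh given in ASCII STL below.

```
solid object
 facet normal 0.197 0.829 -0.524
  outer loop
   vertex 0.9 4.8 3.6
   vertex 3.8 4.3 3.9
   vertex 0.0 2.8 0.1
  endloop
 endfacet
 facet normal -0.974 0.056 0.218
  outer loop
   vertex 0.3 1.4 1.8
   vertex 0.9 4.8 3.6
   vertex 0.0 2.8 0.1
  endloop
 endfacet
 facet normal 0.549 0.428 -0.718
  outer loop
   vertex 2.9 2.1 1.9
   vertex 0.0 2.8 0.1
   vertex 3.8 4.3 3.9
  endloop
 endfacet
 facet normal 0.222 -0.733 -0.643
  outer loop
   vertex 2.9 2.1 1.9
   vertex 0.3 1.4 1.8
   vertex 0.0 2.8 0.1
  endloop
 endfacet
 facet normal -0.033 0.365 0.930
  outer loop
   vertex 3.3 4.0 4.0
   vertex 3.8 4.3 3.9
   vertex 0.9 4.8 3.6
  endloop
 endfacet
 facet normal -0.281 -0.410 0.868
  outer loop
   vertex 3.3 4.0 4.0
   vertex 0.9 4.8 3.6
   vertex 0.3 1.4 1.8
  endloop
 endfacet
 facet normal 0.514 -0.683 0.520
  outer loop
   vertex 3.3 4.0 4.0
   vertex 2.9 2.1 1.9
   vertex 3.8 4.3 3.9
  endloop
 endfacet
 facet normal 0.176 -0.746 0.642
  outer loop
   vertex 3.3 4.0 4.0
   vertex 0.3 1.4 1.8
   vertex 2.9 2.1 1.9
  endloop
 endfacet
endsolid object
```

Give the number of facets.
8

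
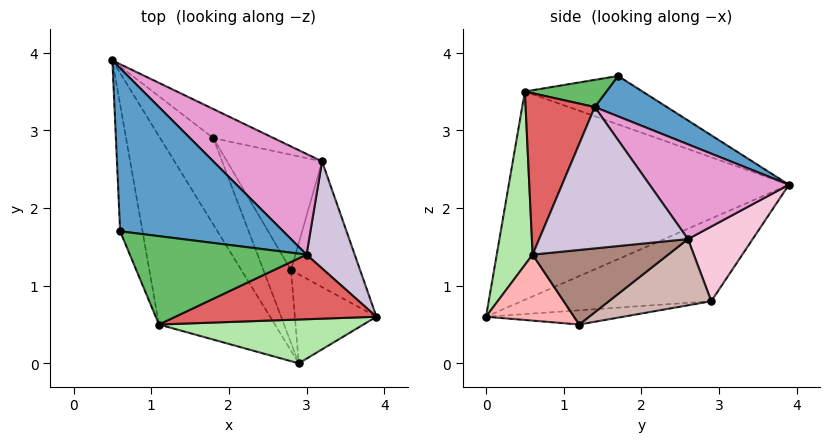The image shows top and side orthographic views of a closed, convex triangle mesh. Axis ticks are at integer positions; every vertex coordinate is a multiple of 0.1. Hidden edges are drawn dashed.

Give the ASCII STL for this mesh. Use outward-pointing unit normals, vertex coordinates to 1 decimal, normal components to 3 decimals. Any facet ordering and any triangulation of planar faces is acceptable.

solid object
 facet normal 0.203 0.532 0.822
  outer loop
   vertex 3.0 1.4 3.3
   vertex 0.5 3.9 2.3
   vertex 0.6 1.7 3.7
  endloop
 endfacet
 facet normal -0.809 -0.271 -0.521
  outer loop
   vertex 1.8 2.9 0.8
   vertex 2.9 0.0 0.6
   vertex 0.5 3.9 2.3
  endloop
 endfacet
 facet normal -0.867 -0.295 -0.401
  outer loop
   vertex 1.1 0.5 3.5
   vertex 0.6 1.7 3.7
   vertex 0.5 3.9 2.3
  endloop
 endfacet
 facet normal -0.831 -0.310 -0.462
  outer loop
   vertex 1.1 0.5 3.5
   vertex 0.5 3.9 2.3
   vertex 2.9 0.0 0.6
  endloop
 endfacet
 facet normal 0.151 -0.101 0.983
  outer loop
   vertex 1.1 0.5 3.5
   vertex 3.0 1.4 3.3
   vertex 0.6 1.7 3.7
  endloop
 endfacet
 facet normal 0.279 -0.902 0.329
  outer loop
   vertex 1.1 0.5 3.5
   vertex 2.9 0.0 0.6
   vertex 3.9 0.6 1.4
  endloop
 endfacet
 facet normal 0.411 -0.754 0.512
  outer loop
   vertex 1.1 0.5 3.5
   vertex 3.9 0.6 1.4
   vertex 3.0 1.4 3.3
  endloop
 endfacet
 facet normal 0.629 -0.012 -0.777
  outer loop
   vertex 2.8 1.2 0.5
   vertex 3.9 0.6 1.4
   vertex 2.9 0.0 0.6
  endloop
 endfacet
 facet normal -0.455 -0.112 -0.884
  outer loop
   vertex 2.8 1.2 0.5
   vertex 2.9 0.0 0.6
   vertex 1.8 2.9 0.8
  endloop
 endfacet
 facet normal 0.907 0.287 0.309
  outer loop
   vertex 3.2 2.6 1.6
   vertex 3.0 1.4 3.3
   vertex 3.9 0.6 1.4
  endloop
 endfacet
 facet normal 0.697 0.309 -0.647
  outer loop
   vertex 3.2 2.6 1.6
   vertex 3.9 0.6 1.4
   vertex 2.8 1.2 0.5
  endloop
 endfacet
 facet normal 0.515 0.434 -0.739
  outer loop
   vertex 3.2 2.6 1.6
   vertex 2.8 1.2 0.5
   vertex 1.8 2.9 0.8
  endloop
 endfacet
 facet normal 0.474 0.692 0.544
  outer loop
   vertex 3.2 2.6 1.6
   vertex 0.5 3.9 2.3
   vertex 3.0 1.4 3.3
  endloop
 endfacet
 facet normal 0.354 0.890 -0.286
  outer loop
   vertex 3.2 2.6 1.6
   vertex 1.8 2.9 0.8
   vertex 0.5 3.9 2.3
  endloop
 endfacet
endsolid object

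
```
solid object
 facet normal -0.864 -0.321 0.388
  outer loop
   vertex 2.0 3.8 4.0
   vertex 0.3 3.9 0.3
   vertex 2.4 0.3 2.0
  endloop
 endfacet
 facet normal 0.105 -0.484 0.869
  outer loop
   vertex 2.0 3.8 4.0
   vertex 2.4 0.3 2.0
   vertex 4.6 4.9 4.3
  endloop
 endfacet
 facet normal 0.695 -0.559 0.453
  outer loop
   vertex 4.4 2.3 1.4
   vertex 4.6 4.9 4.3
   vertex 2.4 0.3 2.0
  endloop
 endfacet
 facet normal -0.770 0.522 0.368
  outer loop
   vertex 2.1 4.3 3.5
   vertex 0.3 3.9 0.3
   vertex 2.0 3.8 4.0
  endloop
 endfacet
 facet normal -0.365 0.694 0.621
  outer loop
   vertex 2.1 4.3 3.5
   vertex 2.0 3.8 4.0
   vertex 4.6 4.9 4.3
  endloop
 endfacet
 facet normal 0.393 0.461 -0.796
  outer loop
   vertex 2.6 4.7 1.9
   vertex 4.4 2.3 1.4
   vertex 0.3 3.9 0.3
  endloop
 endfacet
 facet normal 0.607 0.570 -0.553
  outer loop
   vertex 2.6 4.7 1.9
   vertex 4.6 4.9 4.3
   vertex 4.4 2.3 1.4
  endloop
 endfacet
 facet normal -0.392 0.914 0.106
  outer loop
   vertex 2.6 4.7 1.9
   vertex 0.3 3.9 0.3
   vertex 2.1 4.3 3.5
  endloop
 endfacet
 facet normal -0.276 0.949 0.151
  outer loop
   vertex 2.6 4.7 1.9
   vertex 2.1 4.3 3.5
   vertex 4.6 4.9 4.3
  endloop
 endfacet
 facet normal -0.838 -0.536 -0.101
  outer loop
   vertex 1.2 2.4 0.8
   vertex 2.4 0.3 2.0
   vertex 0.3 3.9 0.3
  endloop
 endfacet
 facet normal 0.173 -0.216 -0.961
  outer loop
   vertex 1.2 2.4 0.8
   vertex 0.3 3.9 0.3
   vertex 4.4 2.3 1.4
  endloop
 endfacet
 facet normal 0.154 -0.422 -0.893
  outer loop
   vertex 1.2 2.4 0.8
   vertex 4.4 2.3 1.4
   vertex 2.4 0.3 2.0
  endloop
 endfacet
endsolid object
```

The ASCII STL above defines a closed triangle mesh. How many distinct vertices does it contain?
8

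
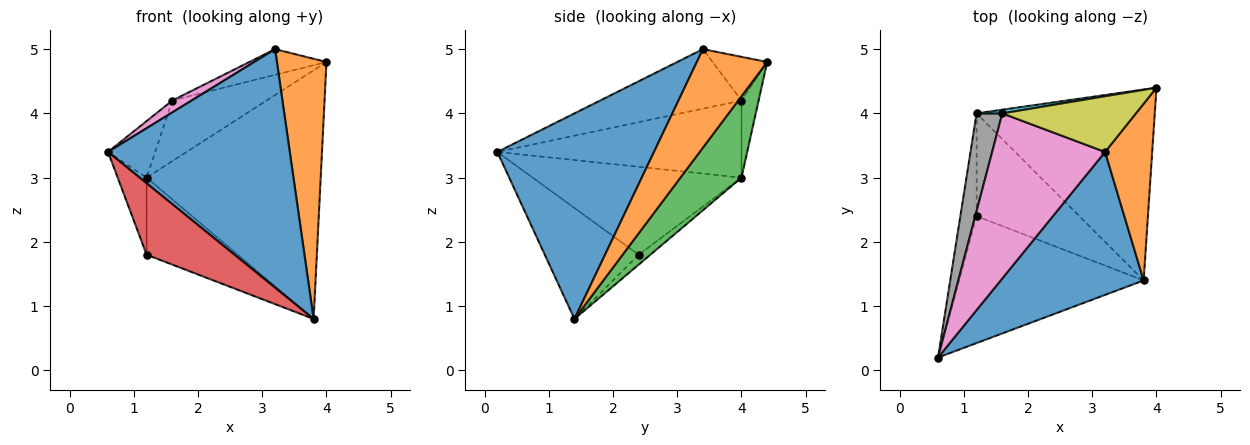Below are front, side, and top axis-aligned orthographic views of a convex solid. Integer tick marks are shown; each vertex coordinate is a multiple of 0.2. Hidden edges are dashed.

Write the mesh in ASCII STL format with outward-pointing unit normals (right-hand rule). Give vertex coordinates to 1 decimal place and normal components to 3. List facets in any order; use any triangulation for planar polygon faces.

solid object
 facet normal 0.594 -0.690 0.413
  outer loop
   vertex 3.2 3.4 5.0
   vertex 0.6 0.2 3.4
   vertex 3.8 1.4 0.8
  endloop
 endfacet
 facet normal 0.761 -0.536 0.364
  outer loop
   vertex 3.2 3.4 5.0
   vertex 3.8 1.4 0.8
   vertex 4.0 4.4 4.8
  endloop
 endfacet
 facet normal 0.268 0.764 -0.587
  outer loop
   vertex 1.2 4.0 3.0
   vertex 4.0 4.4 4.8
   vertex 3.8 1.4 0.8
  endloop
 endfacet
 facet normal -0.464 -0.435 -0.772
  outer loop
   vertex 1.2 2.4 1.8
   vertex 3.8 1.4 0.8
   vertex 0.6 0.2 3.4
  endloop
 endfacet
 facet normal -0.974 0.135 -0.180
  outer loop
   vertex 1.2 2.4 1.8
   vertex 0.6 0.2 3.4
   vertex 1.2 4.0 3.0
  endloop
 endfacet
 facet normal -0.077 0.598 -0.798
  outer loop
   vertex 1.2 2.4 1.8
   vertex 1.2 4.0 3.0
   vertex 3.8 1.4 0.8
  endloop
 endfacet
 facet normal -0.465 -0.063 0.883
  outer loop
   vertex 1.6 4.0 4.2
   vertex 0.6 0.2 3.4
   vertex 3.2 3.4 5.0
  endloop
 endfacet
 facet normal -0.933 0.180 0.311
  outer loop
   vertex 1.6 4.0 4.2
   vertex 1.2 4.0 3.0
   vertex 0.6 0.2 3.4
  endloop
 endfacet
 facet normal -0.285 0.402 0.870
  outer loop
   vertex 1.6 4.0 4.2
   vertex 3.2 3.4 5.0
   vertex 4.0 4.4 4.8
  endloop
 endfacet
 facet normal -0.179 0.982 0.060
  outer loop
   vertex 1.6 4.0 4.2
   vertex 4.0 4.4 4.8
   vertex 1.2 4.0 3.0
  endloop
 endfacet
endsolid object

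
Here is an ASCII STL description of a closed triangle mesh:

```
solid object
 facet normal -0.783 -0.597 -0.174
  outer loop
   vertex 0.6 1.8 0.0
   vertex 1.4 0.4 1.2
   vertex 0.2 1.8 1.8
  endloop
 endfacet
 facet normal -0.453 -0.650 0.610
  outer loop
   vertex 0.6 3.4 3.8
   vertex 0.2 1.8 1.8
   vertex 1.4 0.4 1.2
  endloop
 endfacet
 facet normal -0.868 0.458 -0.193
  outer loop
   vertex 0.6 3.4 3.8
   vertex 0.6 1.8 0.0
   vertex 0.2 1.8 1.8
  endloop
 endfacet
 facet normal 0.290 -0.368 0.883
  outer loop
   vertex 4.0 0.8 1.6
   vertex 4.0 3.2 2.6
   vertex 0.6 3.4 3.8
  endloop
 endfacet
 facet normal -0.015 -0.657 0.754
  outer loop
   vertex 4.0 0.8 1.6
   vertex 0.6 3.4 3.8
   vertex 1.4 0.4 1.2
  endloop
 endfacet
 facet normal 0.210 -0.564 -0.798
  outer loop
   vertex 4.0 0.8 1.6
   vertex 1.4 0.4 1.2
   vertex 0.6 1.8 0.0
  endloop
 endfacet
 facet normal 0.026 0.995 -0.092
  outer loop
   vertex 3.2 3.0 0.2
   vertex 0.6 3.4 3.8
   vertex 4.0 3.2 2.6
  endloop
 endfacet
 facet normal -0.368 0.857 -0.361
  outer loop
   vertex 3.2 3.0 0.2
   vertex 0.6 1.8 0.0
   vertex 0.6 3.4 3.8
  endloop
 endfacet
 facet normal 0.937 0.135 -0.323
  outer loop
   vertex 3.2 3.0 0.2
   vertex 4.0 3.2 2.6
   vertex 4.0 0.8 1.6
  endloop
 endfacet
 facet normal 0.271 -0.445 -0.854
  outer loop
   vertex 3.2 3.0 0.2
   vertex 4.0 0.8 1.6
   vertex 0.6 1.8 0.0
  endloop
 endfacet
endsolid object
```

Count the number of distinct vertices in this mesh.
7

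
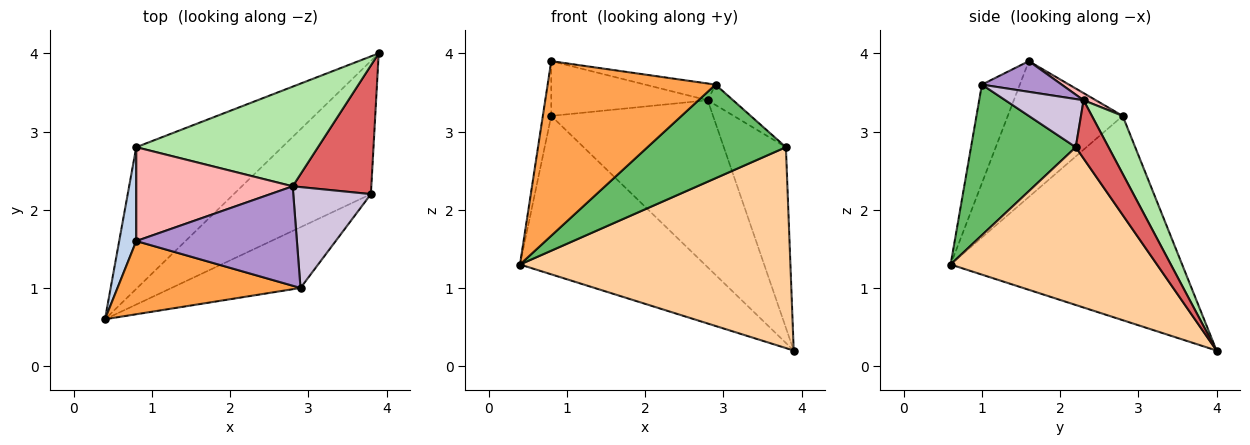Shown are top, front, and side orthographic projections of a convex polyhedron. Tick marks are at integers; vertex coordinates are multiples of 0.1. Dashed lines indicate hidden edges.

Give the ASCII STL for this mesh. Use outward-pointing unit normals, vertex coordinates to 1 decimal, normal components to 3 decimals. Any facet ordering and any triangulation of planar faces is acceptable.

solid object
 facet normal -0.682 0.545 -0.487
  outer loop
   vertex 0.8 2.8 3.2
   vertex 3.9 4.0 0.2
   vertex 0.4 0.6 1.3
  endloop
 endfacet
 facet normal -0.990 0.073 0.124
  outer loop
   vertex 0.8 2.8 3.2
   vertex 0.4 0.6 1.3
   vertex 0.8 1.6 3.9
  endloop
 endfacet
 facet normal -0.204 -0.903 0.379
  outer loop
   vertex 2.9 1.0 3.6
   vertex 0.8 1.6 3.9
   vertex 0.4 0.6 1.3
  endloop
 endfacet
 facet normal 0.537 -0.703 -0.466
  outer loop
   vertex 3.8 2.2 2.8
   vertex 0.4 0.6 1.3
   vertex 3.9 4.0 0.2
  endloop
 endfacet
 facet normal 0.536 -0.708 -0.459
  outer loop
   vertex 3.8 2.2 2.8
   vertex 2.9 1.0 3.6
   vertex 0.4 0.6 1.3
  endloop
 endfacet
 facet normal 0.161 0.848 0.506
  outer loop
   vertex 2.8 2.3 3.4
   vertex 3.9 4.0 0.2
   vertex 0.8 2.8 3.2
  endloop
 endfacet
 facet normal 0.395 0.748 0.533
  outer loop
   vertex 2.8 2.3 3.4
   vertex 3.8 2.2 2.8
   vertex 3.9 4.0 0.2
  endloop
 endfacet
 facet normal 0.040 0.503 0.863
  outer loop
   vertex 2.8 2.3 3.4
   vertex 0.8 2.8 3.2
   vertex 0.8 1.6 3.9
  endloop
 endfacet
 facet normal 0.185 0.163 0.969
  outer loop
   vertex 2.8 2.3 3.4
   vertex 0.8 1.6 3.9
   vertex 2.9 1.0 3.6
  endloop
 endfacet
 facet normal 0.519 0.169 0.838
  outer loop
   vertex 2.8 2.3 3.4
   vertex 2.9 1.0 3.6
   vertex 3.8 2.2 2.8
  endloop
 endfacet
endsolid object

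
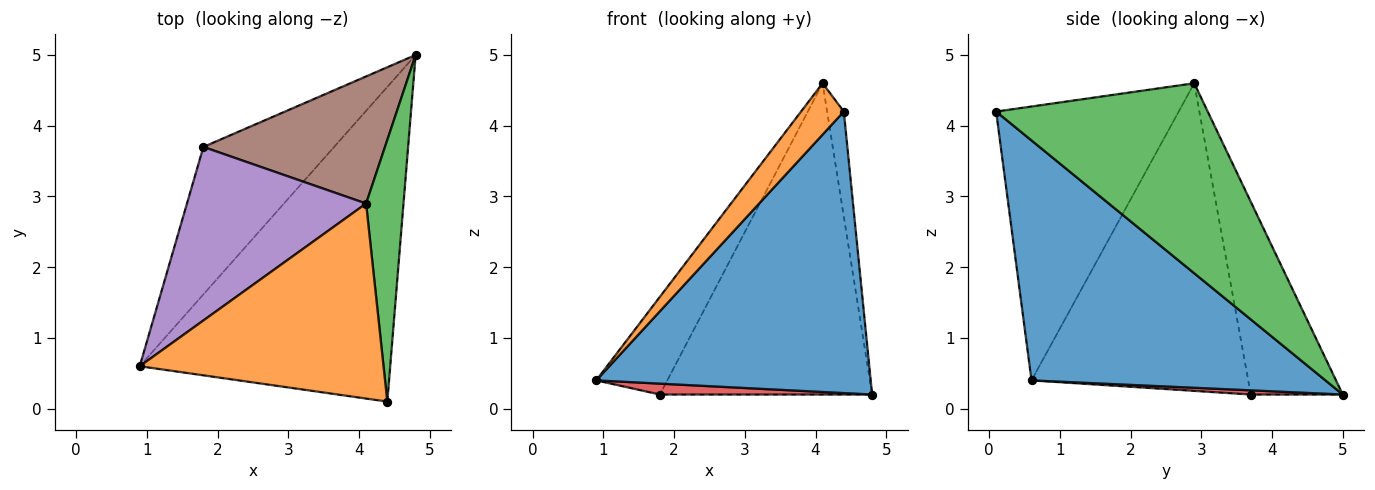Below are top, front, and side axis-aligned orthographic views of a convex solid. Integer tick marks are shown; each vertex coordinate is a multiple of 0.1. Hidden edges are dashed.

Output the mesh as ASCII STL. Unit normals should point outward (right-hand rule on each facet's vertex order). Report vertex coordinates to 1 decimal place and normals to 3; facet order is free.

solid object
 facet normal 0.581 -0.543 -0.607
  outer loop
   vertex 4.4 0.1 4.2
   vertex 0.9 0.6 0.4
   vertex 4.8 5.0 0.2
  endloop
 endfacet
 facet normal -0.736 -0.172 0.655
  outer loop
   vertex 4.1 2.9 4.6
   vertex 0.9 0.6 0.4
   vertex 4.4 0.1 4.2
  endloop
 endfacet
 facet normal 0.978 0.077 0.193
  outer loop
   vertex 4.1 2.9 4.6
   vertex 4.4 0.1 4.2
   vertex 4.8 5.0 0.2
  endloop
 endfacet
 facet normal 0.032 -0.074 -0.997
  outer loop
   vertex 1.8 3.7 0.2
   vertex 4.8 5.0 0.2
   vertex 0.9 0.6 0.4
  endloop
 endfacet
 facet normal -0.831 0.273 0.484
  outer loop
   vertex 1.8 3.7 0.2
   vertex 0.9 0.6 0.4
   vertex 4.1 2.9 4.6
  endloop
 endfacet
 facet normal -0.372 0.859 0.351
  outer loop
   vertex 1.8 3.7 0.2
   vertex 4.1 2.9 4.6
   vertex 4.8 5.0 0.2
  endloop
 endfacet
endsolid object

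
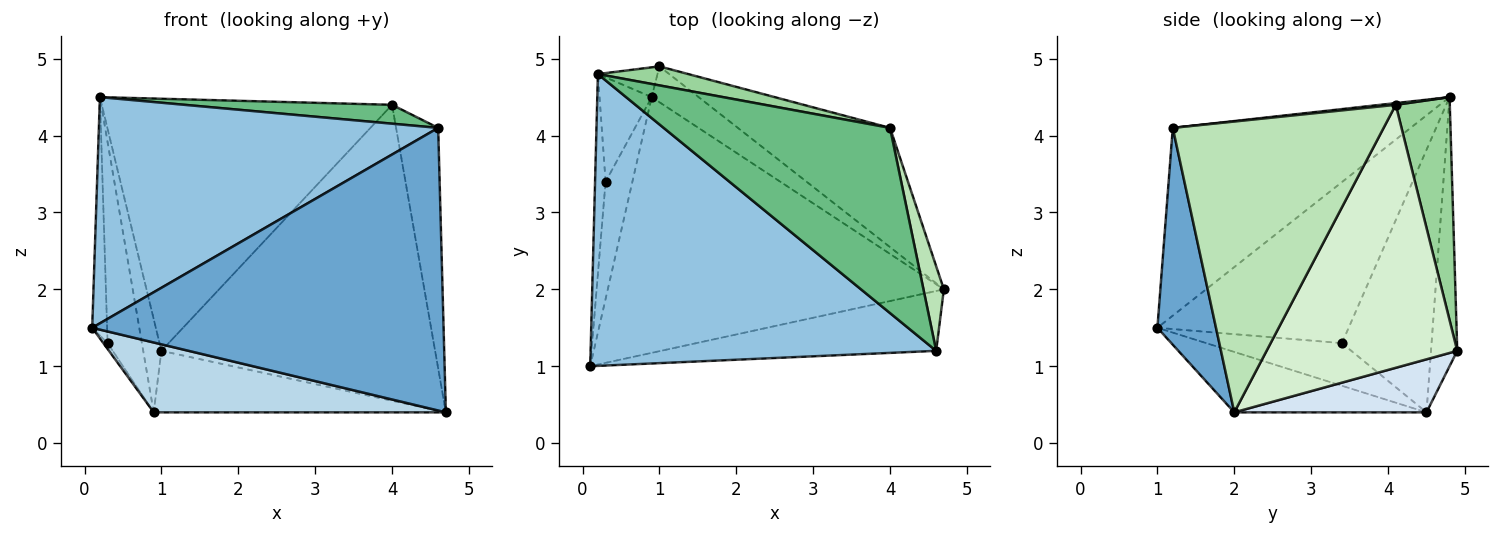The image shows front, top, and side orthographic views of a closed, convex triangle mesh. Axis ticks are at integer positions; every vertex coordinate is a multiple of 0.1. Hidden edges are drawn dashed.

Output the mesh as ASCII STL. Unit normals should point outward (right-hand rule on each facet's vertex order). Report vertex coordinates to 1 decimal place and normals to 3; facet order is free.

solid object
 facet normal 0.161 -0.966 -0.204
  outer loop
   vertex 4.6 1.2 4.1
   vertex 0.1 1.0 1.5
   vertex 4.7 2.0 0.4
  endloop
 endfacet
 facet normal -0.395 -0.563 0.726
  outer loop
   vertex 4.6 1.2 4.1
   vertex 0.2 4.8 4.5
   vertex 0.1 1.0 1.5
  endloop
 endfacet
 facet normal -0.171 -0.260 -0.950
  outer loop
   vertex 0.9 4.5 0.4
   vertex 4.7 2.0 0.4
   vertex 0.1 1.0 1.5
  endloop
 endfacet
 facet normal 0.494 0.751 -0.437
  outer loop
   vertex 0.9 4.5 0.4
   vertex 1.0 4.9 1.2
   vertex 4.7 2.0 0.4
  endloop
 endfacet
 facet normal -0.809 0.560 -0.179
  outer loop
   vertex 0.9 4.5 0.4
   vertex 0.2 4.8 4.5
   vertex 1.0 4.9 1.2
  endloop
 endfacet
 facet normal -0.995 0.077 -0.065
  outer loop
   vertex 0.3 3.4 1.3
   vertex 0.1 1.0 1.5
   vertex 0.2 4.8 4.5
  endloop
 endfacet
 facet normal -0.846 0.026 -0.532
  outer loop
   vertex 0.3 3.4 1.3
   vertex 0.9 4.5 0.4
   vertex 0.1 1.0 1.5
  endloop
 endfacet
 facet normal -0.918 0.352 -0.182
  outer loop
   vertex 0.3 3.4 1.3
   vertex 0.2 4.8 4.5
   vertex 0.9 4.5 0.4
  endloop
 endfacet
 facet normal 0.008 -0.101 0.995
  outer loop
   vertex 4.0 4.1 4.4
   vertex 0.2 4.8 4.5
   vertex 4.6 1.2 4.1
  endloop
 endfacet
 facet normal 0.183 0.980 0.074
  outer loop
   vertex 4.0 4.1 4.4
   vertex 1.0 4.9 1.2
   vertex 0.2 4.8 4.5
  endloop
 endfacet
 facet normal 0.978 0.195 0.069
  outer loop
   vertex 4.0 4.1 4.4
   vertex 4.6 1.2 4.1
   vertex 4.7 2.0 0.4
  endloop
 endfacet
 facet normal 0.543 0.779 -0.314
  outer loop
   vertex 4.0 4.1 4.4
   vertex 4.7 2.0 0.4
   vertex 1.0 4.9 1.2
  endloop
 endfacet
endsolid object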